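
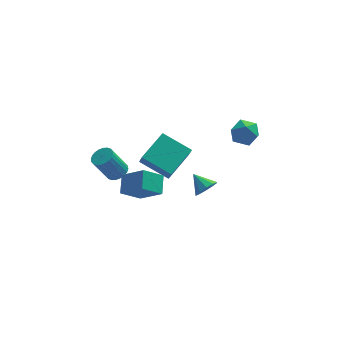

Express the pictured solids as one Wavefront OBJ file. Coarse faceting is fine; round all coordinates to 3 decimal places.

v -3.457 -2.494 1.633
v -3.293 -1.432 2.273
v -2.334 -2.12 0.727
v -2.171 -1.059 1.367
v -2.309 -3.321 2.713
v -2.146 -2.26 3.353
v -1.187 -2.948 1.807
v -1.023 -1.886 2.447
v 2.974 0.633 3.984
v 3.587 1.304 4.284
v 3.973 0.216 2.876
v 4.586 0.887 3.176
v 4.411 0.12 3.721
v 3.794 0.378 4.406
v 3.766 1.142 2.754
v 3.149 1.4 3.439
v 4.077 1.618 3.524
v 4.475 0.986 4.122
v 3.085 0.534 3.038
v 3.483 -0.098 3.636
v 1.626 0.621 -1.268
v 2.053 1.21 -1.575
v 0.954 1.459 -0.592
v 1.668 1.136 -1.866
v 1.267 0.864 -1.928
v 1.003 0.5 -1.738
v 0.977 0.182 -1.369
v 1.199 0.031 -0.961
v 1.584 0.106 -0.67
v 1.986 0.377 -0.608
v 2.249 0.741 -0.798
v 2.275 1.059 -1.167
v -3.392 1.86 -0.364
v -2.771 1.981 -0.02
v -3.627 1.801 1.588
v -4.248 1.68 1.244
v -2.872 2.242 -0.044
v -3.728 2.062 1.563
v -3.053 2.445 -0.118
v -3.908 2.265 1.49
v -3.284 2.559 -0.228
v -4.14 2.379 1.38
v -3.533 2.566 -0.359
v -4.388 2.386 1.248
v -3.76 2.466 -0.491
v -4.615 2.286 1.116
v -3.931 2.274 -0.604
v -4.786 2.093 1.004
v -4.02 2.018 -0.68
v -4.875 1.838 0.928
v -4.013 1.739 -0.708
v -4.869 1.559 0.9
v -3.912 1.478 -0.683
v -4.768 1.298 0.924
v -3.732 1.275 -0.61
v -4.587 1.095 0.998
v -3.5 1.161 -0.5
v -4.356 0.981 1.108
v -3.252 1.154 -0.368
v -4.107 0.974 1.239
v -3.025 1.254 -0.236
v -3.88 1.074 1.371
v -2.854 1.447 -0.124
v -3.709 1.266 1.484
v -2.765 1.702 -0.048
v -3.62 1.522 1.56
v -2.092 2.276 0.053
v -1.98 1.746 0.905
v -0.767 3.808 0.832
v -0.656 3.278 1.684
v -0.484 1.302 -0.764
v -0.373 0.772 0.088
v 0.84 2.834 0.015
v 0.952 2.304 0.867
f 2 4 1
f 5 2 1
f 1 4 3
f 3 5 1
f 2 8 4
f 6 2 5
f 6 8 2
f 4 8 3
f 7 5 3
f 3 8 7
f 7 6 5
f 8 6 7
f 9 20 14
f 9 14 10
f 9 10 16
f 9 16 19
f 9 19 20
f 10 14 18
f 14 20 13
f 20 19 11
f 19 16 15
f 16 10 17
f 12 18 13
f 12 13 11
f 12 11 15
f 12 15 17
f 12 17 18
f 13 18 14
f 11 13 20
f 15 11 19
f 17 15 16
f 18 17 10
f 22 21 24
f 22 24 23
f 24 21 25
f 24 25 23
f 25 21 26
f 25 26 23
f 26 21 27
f 26 27 23
f 27 21 28
f 27 28 23
f 28 21 29
f 28 29 23
f 29 21 30
f 29 30 23
f 30 21 31
f 30 31 23
f 31 21 32
f 31 32 23
f 32 21 22
f 32 22 23
f 34 33 37
f 34 37 35
f 35 37 38
f 35 38 36
f 37 33 39
f 37 39 38
f 38 39 40
f 38 40 36
f 39 33 41
f 39 41 40
f 40 41 42
f 40 42 36
f 41 33 43
f 41 43 42
f 42 43 44
f 42 44 36
f 43 33 45
f 43 45 44
f 44 45 46
f 44 46 36
f 45 33 47
f 45 47 46
f 46 47 48
f 46 48 36
f 47 33 49
f 47 49 48
f 48 49 50
f 48 50 36
f 49 33 51
f 49 51 50
f 50 51 52
f 50 52 36
f 51 33 53
f 51 53 52
f 52 53 54
f 52 54 36
f 53 33 55
f 53 55 54
f 54 55 56
f 54 56 36
f 55 33 57
f 55 57 56
f 56 57 58
f 56 58 36
f 57 33 59
f 57 59 58
f 58 59 60
f 58 60 36
f 59 33 61
f 59 61 60
f 60 61 62
f 60 62 36
f 61 33 63
f 61 63 62
f 62 63 64
f 62 64 36
f 63 33 65
f 63 65 64
f 64 65 66
f 64 66 36
f 65 33 34
f 65 34 66
f 66 34 35
f 66 35 36
f 68 70 67
f 71 68 67
f 67 70 69
f 69 71 67
f 68 74 70
f 72 68 71
f 72 74 68
f 70 74 69
f 73 71 69
f 69 74 73
f 73 72 71
f 74 72 73



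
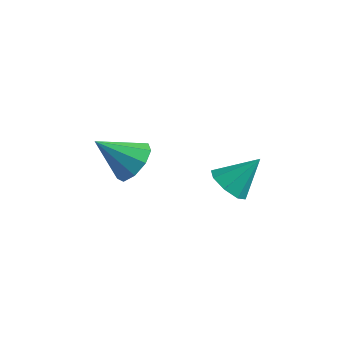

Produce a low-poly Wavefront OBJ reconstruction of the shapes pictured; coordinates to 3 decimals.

v 0.752 1.083 -3.9
v 1.367 0.622 -3.941
v 1.428 1.897 -2.88
v 1.397 1.073 -4.32
v 1.049 1.529 -4.453
v 0.527 1.725 -4.262
v 0.136 1.544 -3.86
v 0.106 1.094 -3.481
v 0.454 0.637 -3.348
v 0.976 0.442 -3.538
v -2.909 1.21 -4.526
v -2.404 0.492 -4.458
v -3.991 0.55 -3.454
v -2.242 0.898 -4.045
v -2.391 1.45 -3.856
v -2.783 1.889 -3.981
v -3.234 2.011 -4.361
v -3.533 1.758 -4.818
v -3.54 1.248 -5.139
v -3.251 0.721 -5.173
v -2.803 0.422 -4.904
f 2 1 4
f 2 4 3
f 4 1 5
f 4 5 3
f 5 1 6
f 5 6 3
f 6 1 7
f 6 7 3
f 7 1 8
f 7 8 3
f 8 1 9
f 8 9 3
f 9 1 10
f 9 10 3
f 10 1 2
f 10 2 3
f 12 11 14
f 12 14 13
f 14 11 15
f 14 15 13
f 15 11 16
f 15 16 13
f 16 11 17
f 16 17 13
f 17 11 18
f 17 18 13
f 18 11 19
f 18 19 13
f 19 11 20
f 19 20 13
f 20 11 21
f 20 21 13
f 21 11 12
f 21 12 13



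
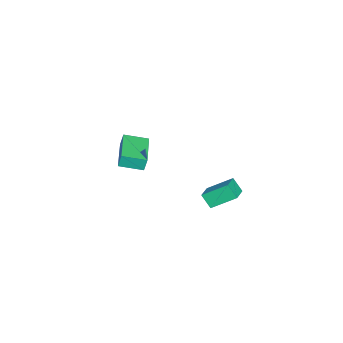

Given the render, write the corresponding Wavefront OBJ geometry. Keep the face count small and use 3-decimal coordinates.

v -4.664 -4.329 -1.981
v -4.748 -4.153 -1.133
v -5.067 -3.004 -2.295
v -5.151 -2.829 -1.447
v -2.689 -3.711 -1.913
v -2.773 -3.536 -1.065
v -3.092 -2.387 -2.227
v -3.176 -2.211 -1.379
v 1.185 2.529 1.767
v 0.847 3.779 2.689
v 1.406 3.084 1.094
v 1.068 4.335 2.016
v 2.112 2.545 2.084
v 1.774 3.796 3.006
v 2.333 3.101 1.411
v 1.995 4.351 2.333
f 2 4 1
f 5 2 1
f 1 4 3
f 3 5 1
f 2 8 4
f 6 2 5
f 6 8 2
f 4 8 3
f 7 5 3
f 3 8 7
f 7 6 5
f 8 6 7
f 10 12 9
f 13 10 9
f 9 12 11
f 11 13 9
f 10 16 12
f 14 10 13
f 14 16 10
f 12 16 11
f 15 13 11
f 11 16 15
f 15 14 13
f 16 14 15



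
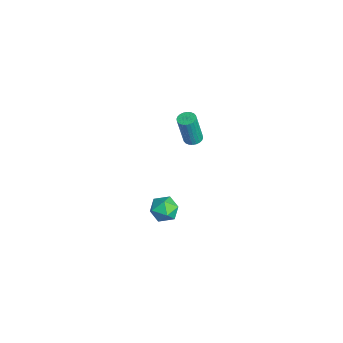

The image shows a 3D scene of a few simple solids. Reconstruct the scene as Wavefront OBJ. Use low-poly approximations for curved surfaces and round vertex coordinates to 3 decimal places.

v -0.956 0.384 2.694
v -0.443 0.229 2.626
v -0.311 -0.179 4.559
v -0.824 -0.024 4.626
v -0.419 0.435 2.667
v -0.287 0.026 4.6
v -0.477 0.632 2.713
v -0.344 0.224 4.646
v -0.608 0.792 2.756
v -0.475 0.383 4.689
v -0.791 0.889 2.789
v -0.659 0.481 4.722
v -1 0.91 2.808
v -0.868 0.502 4.741
v -1.202 0.851 2.809
v -1.07 0.443 4.742
v -1.367 0.72 2.793
v -1.234 0.312 4.726
v -1.469 0.539 2.761
v -1.337 0.131 4.694
v -1.493 0.334 2.72
v -1.361 -0.075 4.653
v -1.436 0.136 2.674
v -1.303 -0.272 4.607
v -1.305 -0.023 2.631
v -1.172 -0.432 4.564
v -1.121 -0.121 2.598
v -0.989 -0.529 4.531
v -0.912 -0.142 2.579
v -0.78 -0.55 4.512
v -0.71 -0.083 2.578
v -0.578 -0.491 4.511
v -0.546 0.048 2.594
v -0.413 -0.36 4.527
v -1.996 -1.194 -3.801
v -1.703 -0.752 -3.043
v -0.597 -1.648 -4.077
v -0.304 -1.206 -3.319
v -0.838 -1.957 -3.239
v -1.702 -1.677 -3.068
v -0.598 -0.723 -4.052
v -1.462 -0.443 -3.881
v -0.838 -0.461 -3.198
v -0.987 -1.224 -2.696
v -1.313 -1.176 -4.424
v -1.462 -1.939 -3.922
f 2 1 5
f 2 5 3
f 3 5 6
f 3 6 4
f 5 1 7
f 5 7 6
f 6 7 8
f 6 8 4
f 7 1 9
f 7 9 8
f 8 9 10
f 8 10 4
f 9 1 11
f 9 11 10
f 10 11 12
f 10 12 4
f 11 1 13
f 11 13 12
f 12 13 14
f 12 14 4
f 13 1 15
f 13 15 14
f 14 15 16
f 14 16 4
f 15 1 17
f 15 17 16
f 16 17 18
f 16 18 4
f 17 1 19
f 17 19 18
f 18 19 20
f 18 20 4
f 19 1 21
f 19 21 20
f 20 21 22
f 20 22 4
f 21 1 23
f 21 23 22
f 22 23 24
f 22 24 4
f 23 1 25
f 23 25 24
f 24 25 26
f 24 26 4
f 25 1 27
f 25 27 26
f 26 27 28
f 26 28 4
f 27 1 29
f 27 29 28
f 28 29 30
f 28 30 4
f 29 1 31
f 29 31 30
f 30 31 32
f 30 32 4
f 31 1 33
f 31 33 32
f 32 33 34
f 32 34 4
f 33 1 2
f 33 2 34
f 34 2 3
f 34 3 4
f 35 46 40
f 35 40 36
f 35 36 42
f 35 42 45
f 35 45 46
f 36 40 44
f 40 46 39
f 46 45 37
f 45 42 41
f 42 36 43
f 38 44 39
f 38 39 37
f 38 37 41
f 38 41 43
f 38 43 44
f 39 44 40
f 37 39 46
f 41 37 45
f 43 41 42
f 44 43 36



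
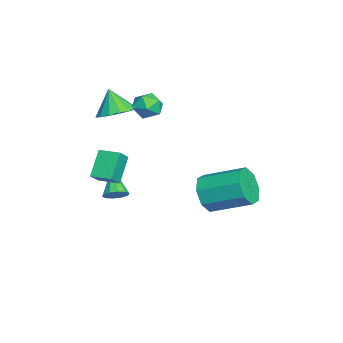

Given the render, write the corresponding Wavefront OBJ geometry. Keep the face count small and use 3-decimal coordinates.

v -1.475 -0.81 3.388
v -0.952 -1.336 3.091
v -2.428 -1.384 2.729
v -1.905 -1.91 2.432
v -2.095 -1.93 3.207
v -1.506 -1.576 3.615
v -1.874 -1.144 2.205
v -1.285 -0.79 2.613
v -1.199 -1.543 2.36
v -1.336 -2.029 2.979
v -2.044 -0.691 2.841
v -2.181 -1.177 3.46
v 2.174 -2.898 2.004
v 2.777 -3.186 2.607
v 2.558 -1.965 2.066
v 3.161 -2.254 2.669
v 3.099 -3.206 0.931
v 3.702 -3.495 1.534
v 3.483 -2.274 0.993
v 4.086 -2.562 1.596
v -0.297 1.323 -1.881
v 0.424 1.47 -2.63
v 0.898 3.343 -1.808
v 0.177 3.197 -1.059
v -0.3 1.746 -2.842
v 0.174 3.619 -2.02
v -1.022 1.775 -2.492
v -0.548 3.648 -1.669
v -1.32 1.539 -1.783
v -0.846 3.412 -0.961
v -1.018 1.177 -1.132
v -0.544 3.05 -0.31
v -0.294 0.901 -0.92
v 0.18 2.774 -0.098
v 0.428 0.872 -1.271
v 0.902 2.745 -0.448
v 0.726 1.108 -1.979
v 1.2 2.981 -1.157
v -1.739 -2.741 2.42
v -0.838 -2.995 2.707
v -2.241 -3.119 3.66
v -0.884 -2.507 2.837
v -1.159 -2.082 2.855
v -1.59 -1.833 2.757
v -2.061 -1.827 2.568
v -2.446 -2.067 2.34
v -2.641 -2.486 2.133
v -2.595 -2.975 2.003
v -2.319 -3.4 1.985
v -1.888 -3.649 2.083
v -1.418 -3.655 2.271
v -1.033 -3.415 2.5
v 0.275 -2.682 -1.725
v 0.673 -2.937 -1.339
v -0.895 -2.918 -0.675
v 0.662 -2.567 -1.268
v 0.504 -2.241 -1.371
v 0.258 -2.083 -1.609
v 0.019 -2.154 -1.892
v -0.122 -2.427 -2.111
v -0.112 -2.797 -2.182
v 0.047 -3.123 -2.079
v 0.292 -3.281 -1.84
v 0.531 -3.21 -1.558
f 1 12 6
f 1 6 2
f 1 2 8
f 1 8 11
f 1 11 12
f 2 6 10
f 6 12 5
f 12 11 3
f 11 8 7
f 8 2 9
f 4 10 5
f 4 5 3
f 4 3 7
f 4 7 9
f 4 9 10
f 5 10 6
f 3 5 12
f 7 3 11
f 9 7 8
f 10 9 2
f 14 16 13
f 17 14 13
f 13 16 15
f 15 17 13
f 14 20 16
f 18 14 17
f 18 20 14
f 16 20 15
f 19 17 15
f 15 20 19
f 19 18 17
f 20 18 19
f 22 21 25
f 22 25 23
f 23 25 26
f 23 26 24
f 25 21 27
f 25 27 26
f 26 27 28
f 26 28 24
f 27 21 29
f 27 29 28
f 28 29 30
f 28 30 24
f 29 21 31
f 29 31 30
f 30 31 32
f 30 32 24
f 31 21 33
f 31 33 32
f 32 33 34
f 32 34 24
f 33 21 35
f 33 35 34
f 34 35 36
f 34 36 24
f 35 21 37
f 35 37 36
f 36 37 38
f 36 38 24
f 37 21 22
f 37 22 38
f 38 22 23
f 38 23 24
f 40 39 42
f 40 42 41
f 42 39 43
f 42 43 41
f 43 39 44
f 43 44 41
f 44 39 45
f 44 45 41
f 45 39 46
f 45 46 41
f 46 39 47
f 46 47 41
f 47 39 48
f 47 48 41
f 48 39 49
f 48 49 41
f 49 39 50
f 49 50 41
f 50 39 51
f 50 51 41
f 51 39 52
f 51 52 41
f 52 39 40
f 52 40 41
f 54 53 56
f 54 56 55
f 56 53 57
f 56 57 55
f 57 53 58
f 57 58 55
f 58 53 59
f 58 59 55
f 59 53 60
f 59 60 55
f 60 53 61
f 60 61 55
f 61 53 62
f 61 62 55
f 62 53 63
f 62 63 55
f 63 53 64
f 63 64 55
f 64 53 54
f 64 54 55



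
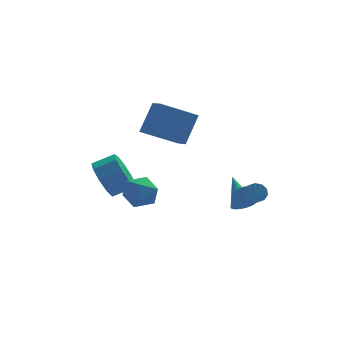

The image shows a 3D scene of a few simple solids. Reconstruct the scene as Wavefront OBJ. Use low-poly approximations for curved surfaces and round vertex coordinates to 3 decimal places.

v -0.073 0.267 0.571
v -1.884 0.297 1.488
v -0.271 1.273 0.146
v -2.082 1.303 1.062
v 0.682 1.037 2.038
v -1.129 1.067 2.954
v 0.484 2.043 1.612
v -1.327 2.073 2.529
v 2.518 -1.295 -2.298
v 3.041 -1.361 -2.456
v 3.164 -2.911 -1.4
v 2.642 -2.845 -1.242
v 3.04 -1.17 -2.175
v 3.163 -2.72 -1.119
v 2.839 -1.026 -1.941
v 2.963 -2.577 -0.885
v 2.516 -0.985 -1.843
v 2.64 -2.536 -0.787
v 2.194 -1.063 -1.919
v 2.318 -2.613 -0.863
v 1.996 -1.229 -2.14
v 2.119 -2.779 -1.084
v 1.997 -1.42 -2.421
v 2.12 -2.97 -1.365
v 2.197 -1.563 -2.655
v 2.321 -3.114 -1.599
v 2.52 -1.604 -2.753
v 2.644 -3.155 -1.697
v 2.842 -1.527 -2.677
v 2.966 -3.077 -1.621
v -3.25 -2.3 -0.195
v -2.569 -1.878 -0.699
v -2.811 -3.662 -0.741
v -2.13 -3.24 -1.245
v -2.07 -3.271 -0.301
v -2.341 -2.429 0.036
v -3.039 -3.111 -1.476
v -3.31 -2.269 -1.139
v -2.438 -2.38 -1.491
v -1.84 -2.478 -0.765
v -3.54 -3.062 -0.675
v -2.942 -3.16 0.051
v 2.487 -0.883 -3.128
v 2.785 -0.505 -3.535
v 2.233 0.543 -1.992
v 2.553 -0.485 -3.612
v 2.31 -0.525 -3.616
v 2.095 -0.62 -3.545
v 1.939 -0.754 -3.411
v 1.866 -0.909 -3.234
v 1.888 -1.059 -3.04
v 2.001 -1.182 -2.86
v 2.189 -1.26 -2.721
v 2.421 -1.28 -2.644
v 2.663 -1.24 -2.64
v 2.879 -1.145 -2.711
v 3.035 -1.011 -2.845
v 3.107 -0.856 -3.022
v 3.085 -0.706 -3.216
v 2.972 -0.583 -3.396
v -4.113 -0.587 -0.984
v -3.715 0.077 -1.753
v -2.65 0.05 -1.224
v -3.047 -0.613 -0.456
v -3.987 0.477 -1.185
v -2.921 0.451 -0.656
v -4.317 0.38 -0.524
v -3.252 0.353 0.005
v -4.552 -0.17 -0.078
v -3.486 -0.196 0.451
v -4.581 -0.915 -0.056
v -3.516 -0.941 0.472
v -4.391 -1.506 -0.469
v -3.326 -1.532 0.06
v -4.071 -1.667 -1.122
v -3.005 -1.694 -0.594
v -3.77 -1.323 -1.712
v -2.705 -1.349 -1.183
v -3.63 -0.634 -1.96
v -2.564 -0.661 -1.432
f 2 4 1
f 5 2 1
f 1 4 3
f 3 5 1
f 2 8 4
f 6 2 5
f 6 8 2
f 4 8 3
f 7 5 3
f 3 8 7
f 7 6 5
f 8 6 7
f 10 9 13
f 10 13 11
f 11 13 14
f 11 14 12
f 13 9 15
f 13 15 14
f 14 15 16
f 14 16 12
f 15 9 17
f 15 17 16
f 16 17 18
f 16 18 12
f 17 9 19
f 17 19 18
f 18 19 20
f 18 20 12
f 19 9 21
f 19 21 20
f 20 21 22
f 20 22 12
f 21 9 23
f 21 23 22
f 22 23 24
f 22 24 12
f 23 9 25
f 23 25 24
f 24 25 26
f 24 26 12
f 25 9 27
f 25 27 26
f 26 27 28
f 26 28 12
f 27 9 29
f 27 29 28
f 28 29 30
f 28 30 12
f 29 9 10
f 29 10 30
f 30 10 11
f 30 11 12
f 31 42 36
f 31 36 32
f 31 32 38
f 31 38 41
f 31 41 42
f 32 36 40
f 36 42 35
f 42 41 33
f 41 38 37
f 38 32 39
f 34 40 35
f 34 35 33
f 34 33 37
f 34 37 39
f 34 39 40
f 35 40 36
f 33 35 42
f 37 33 41
f 39 37 38
f 40 39 32
f 44 43 46
f 44 46 45
f 46 43 47
f 46 47 45
f 47 43 48
f 47 48 45
f 48 43 49
f 48 49 45
f 49 43 50
f 49 50 45
f 50 43 51
f 50 51 45
f 51 43 52
f 51 52 45
f 52 43 53
f 52 53 45
f 53 43 54
f 53 54 45
f 54 43 55
f 54 55 45
f 55 43 56
f 55 56 45
f 56 43 57
f 56 57 45
f 57 43 58
f 57 58 45
f 58 43 59
f 58 59 45
f 59 43 60
f 59 60 45
f 60 43 44
f 60 44 45
f 62 61 65
f 62 65 63
f 63 65 66
f 63 66 64
f 65 61 67
f 65 67 66
f 66 67 68
f 66 68 64
f 67 61 69
f 67 69 68
f 68 69 70
f 68 70 64
f 69 61 71
f 69 71 70
f 70 71 72
f 70 72 64
f 71 61 73
f 71 73 72
f 72 73 74
f 72 74 64
f 73 61 75
f 73 75 74
f 74 75 76
f 74 76 64
f 75 61 77
f 75 77 76
f 76 77 78
f 76 78 64
f 77 61 79
f 77 79 78
f 78 79 80
f 78 80 64
f 79 61 62
f 79 62 80
f 80 62 63
f 80 63 64



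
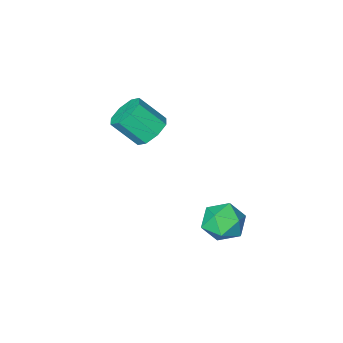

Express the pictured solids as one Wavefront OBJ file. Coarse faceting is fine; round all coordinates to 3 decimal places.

v 1.751 2.02 -2.388
v 2.591 1.402 -2.136
v 1.469 1.058 -3.804
v 2.309 0.44 -3.552
v 1.422 0.411 -2.95
v 1.596 1.006 -2.074
v 2.464 1.454 -3.866
v 2.638 2.049 -2.99
v 3.031 1.053 -3.049
v 2.388 0.408 -2.483
v 1.672 2.052 -3.457
v 1.029 1.407 -2.891
v 2.804 -3.532 -0.08
v 3.231 -4.029 -0.739
v 4.124 -4.826 0.44
v 3.696 -4.328 1.1
v 3.574 -3.424 -0.59
v 4.466 -4.22 0.59
v 3.466 -2.881 -0.141
v 4.358 -3.678 1.038
v 2.97 -2.72 0.343
v 3.862 -3.517 1.522
v 2.376 -3.034 0.58
v 3.269 -3.831 1.759
v 2.034 -3.64 0.43
v 2.926 -4.436 1.61
v 2.142 -4.182 -0.018
v 3.034 -4.979 1.161
v 2.638 -4.343 -0.502
v 3.53 -5.14 0.677
f 1 12 6
f 1 6 2
f 1 2 8
f 1 8 11
f 1 11 12
f 2 6 10
f 6 12 5
f 12 11 3
f 11 8 7
f 8 2 9
f 4 10 5
f 4 5 3
f 4 3 7
f 4 7 9
f 4 9 10
f 5 10 6
f 3 5 12
f 7 3 11
f 9 7 8
f 10 9 2
f 14 13 17
f 14 17 15
f 15 17 18
f 15 18 16
f 17 13 19
f 17 19 18
f 18 19 20
f 18 20 16
f 19 13 21
f 19 21 20
f 20 21 22
f 20 22 16
f 21 13 23
f 21 23 22
f 22 23 24
f 22 24 16
f 23 13 25
f 23 25 24
f 24 25 26
f 24 26 16
f 25 13 27
f 25 27 26
f 26 27 28
f 26 28 16
f 27 13 29
f 27 29 28
f 28 29 30
f 28 30 16
f 29 13 14
f 29 14 30
f 30 14 15
f 30 15 16



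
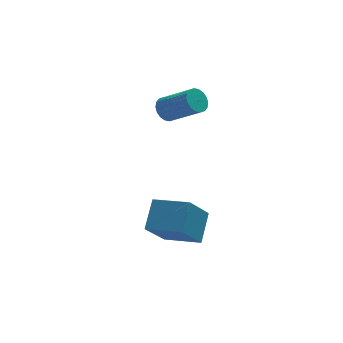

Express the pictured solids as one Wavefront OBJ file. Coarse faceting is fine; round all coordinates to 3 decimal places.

v -1.154 -2.377 -4.736
v -2.195 -3.17 -3.224
v -0.545 -1.281 -3.742
v -1.586 -2.075 -2.23
v 0.206 -3.465 -4.37
v -0.835 -4.259 -2.858
v 0.815 -2.37 -3.376
v -0.226 -3.163 -1.864
v 0.13 2.461 0.24
v 0.67 2.649 -0.128
v 1.81 1.567 0.992
v 1.27 1.379 1.36
v 0.659 2.861 0.088
v 1.799 1.779 1.208
v 0.543 2.993 0.334
v 1.683 1.911 1.454
v 0.345 3.02 0.561
v 1.485 1.938 1.681
v 0.105 2.937 0.725
v 1.245 1.855 1.845
v -0.131 2.759 0.793
v 1.009 1.677 1.913
v -0.314 2.522 0.751
v 0.826 1.44 1.871
v -0.41 2.273 0.608
v 0.73 1.191 1.728
v -0.399 2.061 0.392
v 0.741 0.979 1.512
v -0.283 1.929 0.146
v 0.857 0.847 1.266
v -0.085 1.902 -0.081
v 1.055 0.82 1.039
v 0.155 1.985 -0.245
v 1.295 0.903 0.875
v 0.391 2.163 -0.313
v 1.531 1.081 0.807
v 0.574 2.4 -0.271
v 1.714 1.318 0.849
f 2 4 1
f 5 2 1
f 1 4 3
f 3 5 1
f 2 8 4
f 6 2 5
f 6 8 2
f 4 8 3
f 7 5 3
f 3 8 7
f 7 6 5
f 8 6 7
f 10 9 13
f 10 13 11
f 11 13 14
f 11 14 12
f 13 9 15
f 13 15 14
f 14 15 16
f 14 16 12
f 15 9 17
f 15 17 16
f 16 17 18
f 16 18 12
f 17 9 19
f 17 19 18
f 18 19 20
f 18 20 12
f 19 9 21
f 19 21 20
f 20 21 22
f 20 22 12
f 21 9 23
f 21 23 22
f 22 23 24
f 22 24 12
f 23 9 25
f 23 25 24
f 24 25 26
f 24 26 12
f 25 9 27
f 25 27 26
f 26 27 28
f 26 28 12
f 27 9 29
f 27 29 28
f 28 29 30
f 28 30 12
f 29 9 31
f 29 31 30
f 30 31 32
f 30 32 12
f 31 9 33
f 31 33 32
f 32 33 34
f 32 34 12
f 33 9 35
f 33 35 34
f 34 35 36
f 34 36 12
f 35 9 37
f 35 37 36
f 36 37 38
f 36 38 12
f 37 9 10
f 37 10 38
f 38 10 11
f 38 11 12



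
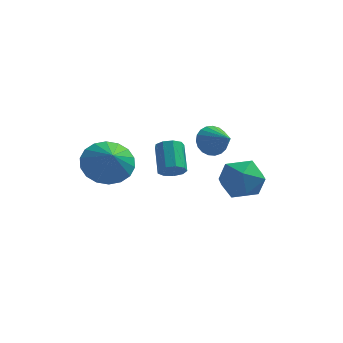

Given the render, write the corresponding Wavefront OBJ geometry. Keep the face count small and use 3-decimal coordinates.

v 0.562 -0.991 0.1
v 1.09 -0.805 0.093
v 0.747 0.197 0.913
v 0.218 0.011 0.92
v 0.89 -0.642 -0.19
v 0.547 0.361 0.63
v 0.536 -0.642 -0.337
v 0.193 0.36 0.483
v 0.194 -0.806 -0.28
v -0.149 0.197 0.54
v 0.025 -1.056 -0.045
v -0.318 -0.054 0.775
v 0.106 -1.276 0.258
v -0.237 -0.274 1.078
v 0.401 -1.363 0.487
v 0.057 -0.36 1.307
v 0.77 -1.276 0.535
v 0.427 -0.273 1.355
v 1.043 -1.055 0.379
v 0.7 -0.053 1.2
v 2.023 -0.788 1.789
v 2.382 -0.854 1.191
v 2.857 -1.532 2.371
v 2.507 -0.62 1.311
v 2.548 -0.415 1.514
v 2.498 -0.275 1.764
v 2.367 -0.223 2.018
v 2.176 -0.269 2.233
v 1.958 -0.405 2.371
v 1.752 -0.607 2.408
v 1.593 -0.84 2.338
v 1.508 -1.064 2.174
v 1.512 -1.241 1.942
v 1.604 -1.339 1.684
v 1.769 -1.342 1.444
v 1.978 -1.249 1.264
v 2.195 -1.077 1.175
v 3.171 1.212 -0.164
v 3.782 0.682 -0.82
v 1.898 1.098 -1.26
v 2.509 0.568 -1.916
v 2.203 0.132 -1.021
v 2.99 0.202 -0.344
v 2.69 1.578 -1.736
v 3.477 1.648 -1.059
v 3.485 0.908 -1.791
v 3.184 0.015 -1.349
v 2.496 1.765 -0.731
v 2.195 0.872 -0.289
v -1.488 -2.574 1.133
v -0.613 -2.676 0.601
v -1.072 -3.346 1.967
v -0.522 -2.325 0.88
v -0.622 -2.023 1.21
v -0.894 -1.83 1.525
v -1.284 -1.784 1.761
v -1.714 -1.895 1.874
v -2.1 -2.141 1.839
v -2.364 -2.472 1.665
v -2.455 -2.824 1.386
v -2.355 -3.126 1.056
v -2.083 -3.319 0.741
v -1.693 -3.365 0.505
v -1.263 -3.253 0.392
v -0.877 -3.008 0.427
f 2 1 5
f 2 5 3
f 3 5 6
f 3 6 4
f 5 1 7
f 5 7 6
f 6 7 8
f 6 8 4
f 7 1 9
f 7 9 8
f 8 9 10
f 8 10 4
f 9 1 11
f 9 11 10
f 10 11 12
f 10 12 4
f 11 1 13
f 11 13 12
f 12 13 14
f 12 14 4
f 13 1 15
f 13 15 14
f 14 15 16
f 14 16 4
f 15 1 17
f 15 17 16
f 16 17 18
f 16 18 4
f 17 1 19
f 17 19 18
f 18 19 20
f 18 20 4
f 19 1 2
f 19 2 20
f 20 2 3
f 20 3 4
f 22 21 24
f 22 24 23
f 24 21 25
f 24 25 23
f 25 21 26
f 25 26 23
f 26 21 27
f 26 27 23
f 27 21 28
f 27 28 23
f 28 21 29
f 28 29 23
f 29 21 30
f 29 30 23
f 30 21 31
f 30 31 23
f 31 21 32
f 31 32 23
f 32 21 33
f 32 33 23
f 33 21 34
f 33 34 23
f 34 21 35
f 34 35 23
f 35 21 36
f 35 36 23
f 36 21 37
f 36 37 23
f 37 21 22
f 37 22 23
f 38 49 43
f 38 43 39
f 38 39 45
f 38 45 48
f 38 48 49
f 39 43 47
f 43 49 42
f 49 48 40
f 48 45 44
f 45 39 46
f 41 47 42
f 41 42 40
f 41 40 44
f 41 44 46
f 41 46 47
f 42 47 43
f 40 42 49
f 44 40 48
f 46 44 45
f 47 46 39
f 51 50 53
f 51 53 52
f 53 50 54
f 53 54 52
f 54 50 55
f 54 55 52
f 55 50 56
f 55 56 52
f 56 50 57
f 56 57 52
f 57 50 58
f 57 58 52
f 58 50 59
f 58 59 52
f 59 50 60
f 59 60 52
f 60 50 61
f 60 61 52
f 61 50 62
f 61 62 52
f 62 50 63
f 62 63 52
f 63 50 64
f 63 64 52
f 64 50 65
f 64 65 52
f 65 50 51
f 65 51 52



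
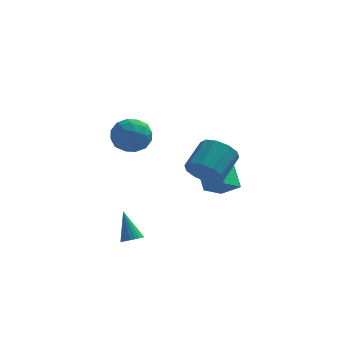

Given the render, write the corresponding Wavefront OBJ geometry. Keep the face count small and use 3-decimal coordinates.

v 2.983 1.129 -3.214
v 3.995 0.837 -2.541
v 2.447 2.54 -1.798
v 3.459 2.249 -1.124
v 3.821 2.231 -3.996
v 4.833 1.94 -3.322
v 3.285 3.643 -2.579
v 4.297 3.351 -1.906
v -1.23 -0.853 1.459
v -0.194 -0.722 1.067
v -0.666 -2.218 2.493
v 0.37 -2.087 2.101
v -0.077 -1.313 2.767
v -0.425 -0.469 2.128
v -0.435 -2.471 1.432
v -0.783 -1.627 0.793
v 0.297 -1.722 1.051
v 0.518 -1.006 1.876
v -1.378 -1.934 1.684
v -1.157 -1.218 2.509
v -0.762 -0.667 1.172
v -0.098 -2.273 2.388
v -0.361 -1.818 2.779
v 0.248 -1.74 2.549
v -0.897 -0.519 1.796
v -0.289 -0.442 1.566
v -0.219 -0.789 2.565
v -0.571 -2.498 1.994
v 0.037 -2.421 1.764
v -1.108 -1.2 1.011
v -0.499 -1.122 0.781
v -0.641 -2.151 0.995
v 0.136 -1.178 0.932
v 0.467 -1.981 1.54
v -0.006 -2.207 1.147
v -0.211 -1.71 0.771
v 0.266 -0.757 1.417
v 0.597 -1.56 2.025
v 0.335 -1.105 2.416
v 0.13 -0.609 2.041
v 0.555 -1.345 1.408
v -1.457 -1.38 1.535
v -1.126 -2.183 2.143
v -0.99 -2.331 1.519
v -1.195 -1.835 1.144
v -1.327 -0.959 2.02
v -0.996 -1.762 2.628
v -0.649 -1.23 2.789
v -0.854 -0.733 2.413
v -1.415 -1.595 2.152
v 3.15 -2.002 -0.441
v 3.825 -1.782 -1.228
v 4.525 -0.418 -0.247
v 3.85 -0.638 0.541
v 3.28 -1.432 -1.325
v 3.98 -0.068 -0.344
v 2.685 -1.3 -1.084
v 3.385 0.064 -0.103
v 2.268 -1.436 -0.598
v 2.968 -0.072 0.383
v 2.188 -1.788 -0.051
v 2.888 -0.424 0.93
v 2.475 -2.222 0.347
v 3.175 -0.858 1.328
v 3.02 -2.572 0.444
v 3.72 -1.208 1.425
v 3.615 -2.704 0.203
v 4.315 -1.34 1.184
v 4.032 -2.568 -0.283
v 4.732 -1.204 0.698
v 4.112 -2.216 -0.83
v 4.812 -0.852 0.151
v -0.165 -4.143 -4.052
v 0.213 -3.703 -4.159
v -0.675 -3.337 -2.548
v 0.01 -3.623 -4.271
v -0.224 -3.634 -4.344
v -0.447 -3.732 -4.367
v -0.622 -3.902 -4.336
v -0.718 -4.113 -4.255
v -0.718 -4.329 -4.139
v -0.622 -4.513 -4.008
v -0.447 -4.633 -3.885
v -0.224 -4.668 -3.79
v 0.01 -4.613 -3.74
v 0.214 -4.476 -3.745
v 0.352 -4.281 -3.802
v 0.4 -4.063 -3.902
v 0.352 -3.858 -4.029
f 2 4 1
f 5 2 1
f 1 4 3
f 3 5 1
f 2 8 4
f 6 2 5
f 6 8 2
f 4 8 3
f 7 5 3
f 3 8 7
f 7 6 5
f 8 6 7
f 9 46 25
f 46 20 49
f 25 49 14
f 46 49 25
f 9 25 21
f 25 14 26
f 21 26 10
f 25 26 21
f 9 21 30
f 21 10 31
f 30 31 16
f 21 31 30
f 9 30 42
f 30 16 45
f 42 45 19
f 30 45 42
f 9 42 46
f 42 19 50
f 46 50 20
f 42 50 46
f 10 26 37
f 26 14 40
f 37 40 18
f 26 40 37
f 14 49 27
f 49 20 48
f 27 48 13
f 49 48 27
f 20 50 47
f 50 19 43
f 47 43 11
f 50 43 47
f 19 45 44
f 45 16 32
f 44 32 15
f 45 32 44
f 16 31 36
f 31 10 33
f 36 33 17
f 31 33 36
f 12 38 24
f 38 18 39
f 24 39 13
f 38 39 24
f 12 24 22
f 24 13 23
f 22 23 11
f 24 23 22
f 12 22 29
f 22 11 28
f 29 28 15
f 22 28 29
f 12 29 34
f 29 15 35
f 34 35 17
f 29 35 34
f 12 34 38
f 34 17 41
f 38 41 18
f 34 41 38
f 13 39 27
f 39 18 40
f 27 40 14
f 39 40 27
f 11 23 47
f 23 13 48
f 47 48 20
f 23 48 47
f 15 28 44
f 28 11 43
f 44 43 19
f 28 43 44
f 17 35 36
f 35 15 32
f 36 32 16
f 35 32 36
f 18 41 37
f 41 17 33
f 37 33 10
f 41 33 37
f 52 51 55
f 52 55 53
f 53 55 56
f 53 56 54
f 55 51 57
f 55 57 56
f 56 57 58
f 56 58 54
f 57 51 59
f 57 59 58
f 58 59 60
f 58 60 54
f 59 51 61
f 59 61 60
f 60 61 62
f 60 62 54
f 61 51 63
f 61 63 62
f 62 63 64
f 62 64 54
f 63 51 65
f 63 65 64
f 64 65 66
f 64 66 54
f 65 51 67
f 65 67 66
f 66 67 68
f 66 68 54
f 67 51 69
f 67 69 68
f 68 69 70
f 68 70 54
f 69 51 71
f 69 71 70
f 70 71 72
f 70 72 54
f 71 51 52
f 71 52 72
f 72 52 53
f 72 53 54
f 74 73 76
f 74 76 75
f 76 73 77
f 76 77 75
f 77 73 78
f 77 78 75
f 78 73 79
f 78 79 75
f 79 73 80
f 79 80 75
f 80 73 81
f 80 81 75
f 81 73 82
f 81 82 75
f 82 73 83
f 82 83 75
f 83 73 84
f 83 84 75
f 84 73 85
f 84 85 75
f 85 73 86
f 85 86 75
f 86 73 87
f 86 87 75
f 87 73 88
f 87 88 75
f 88 73 89
f 88 89 75
f 89 73 74
f 89 74 75



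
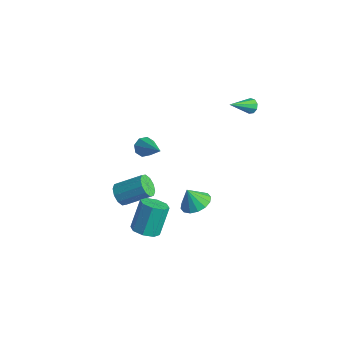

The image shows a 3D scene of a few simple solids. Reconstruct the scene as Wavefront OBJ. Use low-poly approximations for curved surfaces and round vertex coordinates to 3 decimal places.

v 1.329 -1.148 -0.923
v 2.054 -0.759 -0.536
v 0.911 -1.432 0.143
v 1.734 -0.414 -0.57
v 1.306 -0.267 -0.698
v 0.884 -0.356 -0.887
v 0.581 -0.657 -1.086
v 0.478 -1.089 -1.241
v 0.604 -1.538 -1.311
v 0.923 -1.882 -1.277
v 1.352 -2.03 -1.148
v 1.774 -1.941 -0.96
v 2.077 -1.64 -0.761
v 2.18 -1.207 -0.606
v -4.381 -1.822 -4.463
v -4.172 -1.464 -5.112
v -3.069 -0.32 -4.125
v -3.279 -0.678 -3.477
v -4.556 -1.242 -4.94
v -3.453 -0.099 -3.953
v -4.873 -1.242 -4.585
v -3.771 -0.099 -3.598
v -5.003 -1.463 -4.184
v -3.901 -0.32 -3.197
v -4.895 -1.821 -3.89
v -3.793 -0.678 -2.903
v -4.591 -2.18 -3.815
v -3.488 -1.036 -2.828
v -4.207 -2.401 -3.987
v -3.104 -1.258 -3
v -3.889 -2.401 -4.342
v -2.787 -1.258 -3.355
v -3.759 -2.18 -4.743
v -2.657 -1.037 -3.756
v -3.867 -1.822 -5.037
v -2.765 -0.679 -4.05
v -0.145 4.188 3.191
v 0.355 4.176 3.288
v -0.355 2.772 4.089
v 0.19 4.358 3.536
v -0.133 4.46 3.622
v -0.461 4.435 3.506
v -0.641 4.294 3.242
v -0.59 4.104 2.955
v -0.33 3.953 2.777
v 0.016 3.912 2.793
v 0.287 4 2.995
v -1.772 -2.119 2.429
v -1.405 -2.04 1.911
v -0.128 -2.401 3.551
v -1.493 -1.619 2.145
v -1.744 -1.491 2.545
v -2.012 -1.731 2.878
v -2.139 -2.198 2.948
v -2.052 -2.62 2.714
v -1.801 -2.748 2.313
v -1.533 -2.508 1.981
v 0.562 -4.112 -2.024
v 1.024 -4.666 -1.613
v 0.739 -3.721 -0.024
v 0.278 -3.168 -0.436
v 1.368 -4.182 -1.839
v 1.084 -3.238 -0.25
v 1.24 -3.658 -2.173
v 0.956 -2.713 -0.584
v 0.716 -3.399 -2.421
v 0.431 -2.455 -0.832
v 0.101 -3.559 -2.436
v -0.184 -2.614 -0.847
v -0.244 -4.042 -2.21
v -0.528 -3.098 -0.621
v -0.116 -4.567 -1.876
v -0.4 -3.622 -0.287
v 0.409 -4.825 -1.628
v 0.124 -3.881 -0.039
f 2 1 4
f 2 4 3
f 4 1 5
f 4 5 3
f 5 1 6
f 5 6 3
f 6 1 7
f 6 7 3
f 7 1 8
f 7 8 3
f 8 1 9
f 8 9 3
f 9 1 10
f 9 10 3
f 10 1 11
f 10 11 3
f 11 1 12
f 11 12 3
f 12 1 13
f 12 13 3
f 13 1 14
f 13 14 3
f 14 1 2
f 14 2 3
f 16 15 19
f 16 19 17
f 17 19 20
f 17 20 18
f 19 15 21
f 19 21 20
f 20 21 22
f 20 22 18
f 21 15 23
f 21 23 22
f 22 23 24
f 22 24 18
f 23 15 25
f 23 25 24
f 24 25 26
f 24 26 18
f 25 15 27
f 25 27 26
f 26 27 28
f 26 28 18
f 27 15 29
f 27 29 28
f 28 29 30
f 28 30 18
f 29 15 31
f 29 31 30
f 30 31 32
f 30 32 18
f 31 15 33
f 31 33 32
f 32 33 34
f 32 34 18
f 33 15 35
f 33 35 34
f 34 35 36
f 34 36 18
f 35 15 16
f 35 16 36
f 36 16 17
f 36 17 18
f 38 37 40
f 38 40 39
f 40 37 41
f 40 41 39
f 41 37 42
f 41 42 39
f 42 37 43
f 42 43 39
f 43 37 44
f 43 44 39
f 44 37 45
f 44 45 39
f 45 37 46
f 45 46 39
f 46 37 47
f 46 47 39
f 47 37 38
f 47 38 39
f 49 48 51
f 49 51 50
f 51 48 52
f 51 52 50
f 52 48 53
f 52 53 50
f 53 48 54
f 53 54 50
f 54 48 55
f 54 55 50
f 55 48 56
f 55 56 50
f 56 48 57
f 56 57 50
f 57 48 49
f 57 49 50
f 59 58 62
f 59 62 60
f 60 62 63
f 60 63 61
f 62 58 64
f 62 64 63
f 63 64 65
f 63 65 61
f 64 58 66
f 64 66 65
f 65 66 67
f 65 67 61
f 66 58 68
f 66 68 67
f 67 68 69
f 67 69 61
f 68 58 70
f 68 70 69
f 69 70 71
f 69 71 61
f 70 58 72
f 70 72 71
f 71 72 73
f 71 73 61
f 72 58 74
f 72 74 73
f 73 74 75
f 73 75 61
f 74 58 59
f 74 59 75
f 75 59 60
f 75 60 61



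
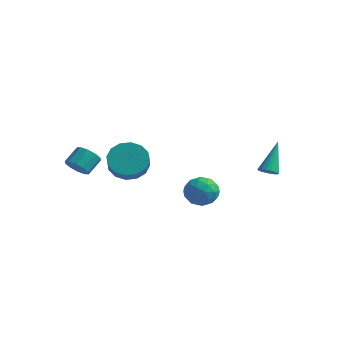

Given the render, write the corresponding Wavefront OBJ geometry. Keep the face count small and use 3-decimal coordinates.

v -3.099 -4.152 2.407
v -2.796 -4.573 2.891
v -2.717 -3.73 3.577
v -3.021 -3.308 3.093
v -2.478 -4.401 2.643
v -2.399 -3.558 3.328
v -2.397 -4.134 2.304
v -2.318 -3.29 2.99
v -2.585 -3.873 2.005
v -2.506 -3.03 2.691
v -2.969 -3.719 1.86
v -2.89 -2.875 2.545
v -3.403 -3.73 1.923
v -3.324 -2.887 2.609
v -3.721 -3.902 2.172
v -3.642 -3.059 2.857
v -3.802 -4.17 2.51
v -3.723 -3.326 3.196
v -3.614 -4.43 2.809
v -3.535 -3.587 3.495
v -3.23 -4.585 2.955
v -3.151 -3.741 3.64
v 3.879 2.089 1.798
v 4.182 2.47 1.565
v 3.661 3.251 3.422
v 3.96 2.528 1.494
v 3.722 2.498 1.483
v 3.515 2.388 1.534
v 3.38 2.218 1.638
v 3.344 2.022 1.773
v 3.414 1.84 1.913
v 3.576 1.707 2.03
v 3.799 1.649 2.101
v 4.037 1.679 2.112
v 4.244 1.79 2.061
v 4.379 1.959 1.957
v 4.415 2.155 1.822
v 4.345 2.337 1.682
v -2.805 -0.498 1.516
v -2.114 -0.713 0.714
v -1.445 -1.578 1.522
v -2.135 -1.362 2.324
v -1.888 -0.282 0.987
v -1.218 -1.147 1.796
v -1.907 0.092 1.403
v -1.237 -0.773 2.211
v -2.166 0.308 1.848
v -1.497 -0.557 2.657
v -2.597 0.308 2.205
v -1.928 -0.557 3.014
v -3.083 0.092 2.377
v -2.414 -0.773 3.185
v -3.495 -0.282 2.318
v -2.826 -1.147 3.126
v -3.722 -0.713 2.044
v -3.052 -1.578 2.853
v -3.703 -1.087 1.629
v -3.033 -1.952 2.437
v -3.443 -1.303 1.183
v -2.774 -2.168 1.992
v -3.012 -1.303 0.826
v -2.343 -2.168 1.635
v -2.526 -1.087 0.655
v -1.857 -1.952 1.463
v 3.326 -1.759 1.243
v 3.885 -1.997 1.94
v 2.295 -2.723 1.74
v 2.854 -2.961 2.437
v 2.472 -2.119 2.418
v 3.109 -1.523 2.111
v 3.071 -3.197 1.569
v 3.708 -2.601 1.262
v 3.728 -2.886 2.142
v 3.357 -2.22 2.667
v 2.823 -2.5 1.013
v 2.452 -1.834 1.538
v 3.696 -1.793 1.548
v 2.484 -2.927 2.132
v 2.259 -2.432 2.121
v 2.588 -2.572 2.531
v 3.24 -1.514 1.648
v 3.569 -1.655 2.058
v 2.738 -1.726 2.339
v 2.611 -3.065 1.622
v 2.94 -3.206 2.032
v 3.592 -2.148 1.149
v 3.921 -2.288 1.559
v 3.442 -2.994 1.341
v 3.932 -2.456 2.076
v 3.326 -3.023 2.369
v 3.453 -3.161 1.858
v 3.828 -2.811 1.678
v 3.715 -2.064 2.385
v 3.108 -2.631 2.677
v 2.884 -2.136 2.666
v 3.258 -1.785 2.485
v 3.622 -2.587 2.503
v 3.072 -2.089 1.003
v 2.465 -2.656 1.295
v 2.922 -2.935 1.195
v 3.296 -2.584 1.014
v 2.854 -1.697 1.311
v 2.248 -2.264 1.604
v 2.352 -1.909 2.002
v 2.727 -1.559 1.822
v 2.558 -2.133 1.177
f 2 1 5
f 2 5 3
f 3 5 6
f 3 6 4
f 5 1 7
f 5 7 6
f 6 7 8
f 6 8 4
f 7 1 9
f 7 9 8
f 8 9 10
f 8 10 4
f 9 1 11
f 9 11 10
f 10 11 12
f 10 12 4
f 11 1 13
f 11 13 12
f 12 13 14
f 12 14 4
f 13 1 15
f 13 15 14
f 14 15 16
f 14 16 4
f 15 1 17
f 15 17 16
f 16 17 18
f 16 18 4
f 17 1 19
f 17 19 18
f 18 19 20
f 18 20 4
f 19 1 21
f 19 21 20
f 20 21 22
f 20 22 4
f 21 1 2
f 21 2 22
f 22 2 3
f 22 3 4
f 24 23 26
f 24 26 25
f 26 23 27
f 26 27 25
f 27 23 28
f 27 28 25
f 28 23 29
f 28 29 25
f 29 23 30
f 29 30 25
f 30 23 31
f 30 31 25
f 31 23 32
f 31 32 25
f 32 23 33
f 32 33 25
f 33 23 34
f 33 34 25
f 34 23 35
f 34 35 25
f 35 23 36
f 35 36 25
f 36 23 37
f 36 37 25
f 37 23 38
f 37 38 25
f 38 23 24
f 38 24 25
f 40 39 43
f 40 43 41
f 41 43 44
f 41 44 42
f 43 39 45
f 43 45 44
f 44 45 46
f 44 46 42
f 45 39 47
f 45 47 46
f 46 47 48
f 46 48 42
f 47 39 49
f 47 49 48
f 48 49 50
f 48 50 42
f 49 39 51
f 49 51 50
f 50 51 52
f 50 52 42
f 51 39 53
f 51 53 52
f 52 53 54
f 52 54 42
f 53 39 55
f 53 55 54
f 54 55 56
f 54 56 42
f 55 39 57
f 55 57 56
f 56 57 58
f 56 58 42
f 57 39 59
f 57 59 58
f 58 59 60
f 58 60 42
f 59 39 61
f 59 61 60
f 60 61 62
f 60 62 42
f 61 39 63
f 61 63 62
f 62 63 64
f 62 64 42
f 63 39 40
f 63 40 64
f 64 40 41
f 64 41 42
f 65 102 81
f 102 76 105
f 81 105 70
f 102 105 81
f 65 81 77
f 81 70 82
f 77 82 66
f 81 82 77
f 65 77 86
f 77 66 87
f 86 87 72
f 77 87 86
f 65 86 98
f 86 72 101
f 98 101 75
f 86 101 98
f 65 98 102
f 98 75 106
f 102 106 76
f 98 106 102
f 66 82 93
f 82 70 96
f 93 96 74
f 82 96 93
f 70 105 83
f 105 76 104
f 83 104 69
f 105 104 83
f 76 106 103
f 106 75 99
f 103 99 67
f 106 99 103
f 75 101 100
f 101 72 88
f 100 88 71
f 101 88 100
f 72 87 92
f 87 66 89
f 92 89 73
f 87 89 92
f 68 94 80
f 94 74 95
f 80 95 69
f 94 95 80
f 68 80 78
f 80 69 79
f 78 79 67
f 80 79 78
f 68 78 85
f 78 67 84
f 85 84 71
f 78 84 85
f 68 85 90
f 85 71 91
f 90 91 73
f 85 91 90
f 68 90 94
f 90 73 97
f 94 97 74
f 90 97 94
f 69 95 83
f 95 74 96
f 83 96 70
f 95 96 83
f 67 79 103
f 79 69 104
f 103 104 76
f 79 104 103
f 71 84 100
f 84 67 99
f 100 99 75
f 84 99 100
f 73 91 92
f 91 71 88
f 92 88 72
f 91 88 92
f 74 97 93
f 97 73 89
f 93 89 66
f 97 89 93



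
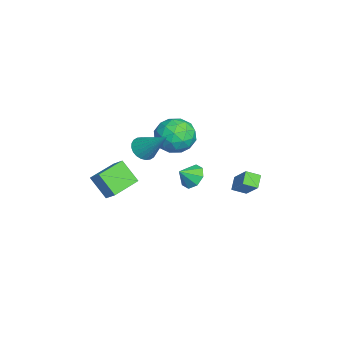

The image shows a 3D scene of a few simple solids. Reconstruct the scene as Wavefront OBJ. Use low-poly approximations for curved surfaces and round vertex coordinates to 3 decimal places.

v -0.569 -1.961 -0.585
v -0.154 -1.6 -1.152
v 0.329 -0.719 0.865
v -0.408 -1.426 -1.143
v -0.687 -1.333 -1.05
v -0.948 -1.336 -0.886
v -1.151 -1.434 -0.676
v -1.266 -1.612 -0.452
v -1.274 -1.844 -0.249
v -1.176 -2.093 -0.096
v -0.985 -2.322 -0.018
v -0.731 -2.496 -0.027
v -0.452 -2.589 -0.12
v -0.191 -2.586 -0.284
v 0.012 -2.488 -0.494
v 0.127 -2.31 -0.718
v 0.136 -2.078 -0.921
v 0.037 -1.829 -1.074
v -0.886 0.586 -2.919
v -0.386 1.174 -2.587
v -0.494 -0.106 -2.281
v -0.952 1.133 -2.285
v -1.479 0.772 -2.354
v -1.659 0.302 -2.754
v -1.386 -0.001 -3.251
v -0.82 0.04 -3.553
v -0.293 0.401 -3.484
v -0.113 0.871 -3.084
v 1.035 -2.636 -2.294
v 0.514 -3.48 -1.103
v 1.493 -2.142 -1.743
v 0.972 -2.986 -0.553
v 2.448 -3.754 -2.467
v 1.927 -4.598 -1.277
v 2.906 -3.26 -1.917
v 2.385 -4.104 -0.726
v -3.217 -0.202 -0.636
v -2.57 0.464 0.171
v -1.57 -1.204 -1.131
v -0.923 -0.538 -0.324
v -1.756 -1.35 0.076
v -2.774 -0.731 0.382
v -1.366 -0.009 -1.342
v -2.384 0.61 -1.036
v -1.426 0.583 -0.265
v -1.667 -0.246 0.611
v -2.473 -0.494 -1.571
v -2.714 -1.323 -0.695
v -3.038 0.219 -0.189
v -1.102 -0.959 -0.771
v -1.592 -1.436 -0.536
v -1.211 -1.045 -0.061
v -3.158 -0.483 -0.065
v -2.778 -0.092 0.409
v -2.299 -1.159 0.353
v -1.362 -0.648 -1.369
v -0.982 -0.257 -0.895
v -2.929 0.305 -0.899
v -2.548 0.696 -0.424
v -1.841 0.419 -1.313
v -1.985 0.68 0.029
v -1.017 0.091 -0.262
v -1.278 0.402 -0.86
v -1.876 0.766 -0.68
v -2.127 0.193 0.544
v -1.159 -0.396 0.253
v -1.648 -0.874 0.488
v -2.247 -0.51 0.668
v -1.454 0.263 0.288
v -2.981 -0.344 -1.213
v -2.013 -0.933 -1.504
v -1.893 -0.23 -1.628
v -2.492 0.134 -1.448
v -3.123 -0.831 -0.698
v -2.155 -1.42 -0.989
v -2.264 -1.506 -0.28
v -2.862 -1.142 -0.1
v -2.686 -1.003 -1.248
v 2.458 2.806 -0.708
v 3.337 3.374 0.325
v 2.368 3.568 -1.05
v 3.246 4.136 -0.016
v 3.134 2.664 -1.204
v 4.012 3.232 -0.17
v 3.043 3.426 -1.545
v 3.922 3.994 -0.512
f 2 1 4
f 2 4 3
f 4 1 5
f 4 5 3
f 5 1 6
f 5 6 3
f 6 1 7
f 6 7 3
f 7 1 8
f 7 8 3
f 8 1 9
f 8 9 3
f 9 1 10
f 9 10 3
f 10 1 11
f 10 11 3
f 11 1 12
f 11 12 3
f 12 1 13
f 12 13 3
f 13 1 14
f 13 14 3
f 14 1 15
f 14 15 3
f 15 1 16
f 15 16 3
f 16 1 17
f 16 17 3
f 17 1 18
f 17 18 3
f 18 1 2
f 18 2 3
f 20 19 22
f 20 22 21
f 22 19 23
f 22 23 21
f 23 19 24
f 23 24 21
f 24 19 25
f 24 25 21
f 25 19 26
f 25 26 21
f 26 19 27
f 26 27 21
f 27 19 28
f 27 28 21
f 28 19 20
f 28 20 21
f 30 32 29
f 33 30 29
f 29 32 31
f 31 33 29
f 30 36 32
f 34 30 33
f 34 36 30
f 32 36 31
f 35 33 31
f 31 36 35
f 35 34 33
f 36 34 35
f 37 74 53
f 74 48 77
f 53 77 42
f 74 77 53
f 37 53 49
f 53 42 54
f 49 54 38
f 53 54 49
f 37 49 58
f 49 38 59
f 58 59 44
f 49 59 58
f 37 58 70
f 58 44 73
f 70 73 47
f 58 73 70
f 37 70 74
f 70 47 78
f 74 78 48
f 70 78 74
f 38 54 65
f 54 42 68
f 65 68 46
f 54 68 65
f 42 77 55
f 77 48 76
f 55 76 41
f 77 76 55
f 48 78 75
f 78 47 71
f 75 71 39
f 78 71 75
f 47 73 72
f 73 44 60
f 72 60 43
f 73 60 72
f 44 59 64
f 59 38 61
f 64 61 45
f 59 61 64
f 40 66 52
f 66 46 67
f 52 67 41
f 66 67 52
f 40 52 50
f 52 41 51
f 50 51 39
f 52 51 50
f 40 50 57
f 50 39 56
f 57 56 43
f 50 56 57
f 40 57 62
f 57 43 63
f 62 63 45
f 57 63 62
f 40 62 66
f 62 45 69
f 66 69 46
f 62 69 66
f 41 67 55
f 67 46 68
f 55 68 42
f 67 68 55
f 39 51 75
f 51 41 76
f 75 76 48
f 51 76 75
f 43 56 72
f 56 39 71
f 72 71 47
f 56 71 72
f 45 63 64
f 63 43 60
f 64 60 44
f 63 60 64
f 46 69 65
f 69 45 61
f 65 61 38
f 69 61 65
f 80 82 79
f 83 80 79
f 79 82 81
f 81 83 79
f 80 86 82
f 84 80 83
f 84 86 80
f 82 86 81
f 85 83 81
f 81 86 85
f 85 84 83
f 86 84 85



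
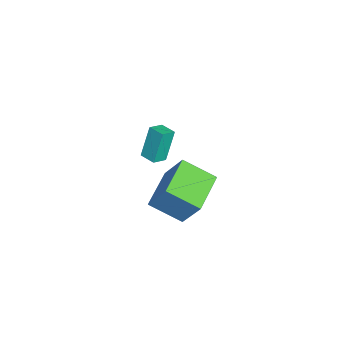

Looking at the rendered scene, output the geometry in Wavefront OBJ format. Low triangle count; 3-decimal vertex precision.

v -1.871 -0.053 0.009
v -2.375 0.302 1.764
v -2.512 0.443 -0.276
v -3.017 0.799 1.478
v -1.323 0.661 0.022
v -1.828 1.017 1.776
v -1.965 1.158 -0.264
v -2.469 1.513 1.491
v 2.145 3.364 1.415
v 2.024 1.771 2.348
v 2.717 4.268 3.034
v 2.596 2.675 3.967
v 4.204 2.925 0.933
v 4.083 1.332 1.866
v 4.776 3.829 2.552
v 4.655 2.236 3.485
f 2 4 1
f 5 2 1
f 1 4 3
f 3 5 1
f 2 8 4
f 6 2 5
f 6 8 2
f 4 8 3
f 7 5 3
f 3 8 7
f 7 6 5
f 8 6 7
f 10 12 9
f 13 10 9
f 9 12 11
f 11 13 9
f 10 16 12
f 14 10 13
f 14 16 10
f 12 16 11
f 15 13 11
f 11 16 15
f 15 14 13
f 16 14 15



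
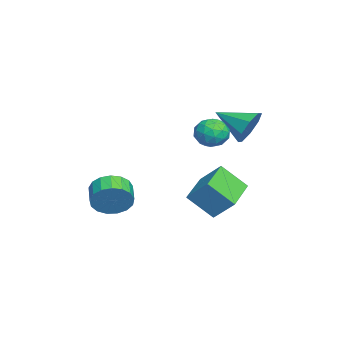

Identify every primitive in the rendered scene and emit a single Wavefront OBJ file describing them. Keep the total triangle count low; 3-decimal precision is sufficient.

v -0.833 0.323 -1.587
v -0.354 1.356 -0.463
v -0.711 1.633 -2.844
v -0.233 2.667 -1.72
v 1.233 -0.227 -1.96
v 1.711 0.807 -0.836
v 1.354 1.084 -3.217
v 1.833 2.117 -2.093
v -0.334 2.739 2.152
v 0.268 2.197 1.407
v -0.926 1.041 2.908
v 0.698 2.361 2.112
v 0.524 2.746 2.84
v -0.152 3.126 3.165
v -0.935 3.28 2.897
v -1.366 3.117 2.192
v -1.192 2.732 1.464
v -0.516 2.351 1.139
v 4.087 -3.488 -1.066
v 4.461 -3.932 -0.203
v 3.407 -4.097 0.168
v 3.033 -3.652 -0.694
v 4.428 -3.45 -0.084
v 3.373 -3.615 0.288
v 4.316 -2.977 -0.189
v 3.262 -3.142 0.182
v 4.153 -2.62 -0.496
v 3.098 -2.785 -0.124
v 3.974 -2.462 -0.933
v 2.92 -2.627 -0.561
v 3.821 -2.539 -1.4
v 2.767 -2.704 -1.028
v 3.729 -2.834 -1.791
v 2.675 -2.998 -1.419
v 3.719 -3.278 -2.016
v 2.665 -3.443 -1.644
v 3.794 -3.77 -2.023
v 2.739 -3.935 -1.651
v 3.935 -4.197 -1.811
v 2.881 -4.362 -1.439
v 4.112 -4.462 -1.428
v 3.058 -4.627 -1.056
v 4.283 -4.504 -0.962
v 3.228 -4.669 -0.591
v 4.409 -4.313 -0.52
v 3.354 -4.477 -0.149
v 2.533 1.826 2.907
v 2.974 1.271 2.329
v 1.526 0.769 3.151
v 1.967 0.214 2.573
v 2.347 0.434 3.376
v 2.969 1.087 3.225
v 1.531 0.953 2.255
v 2.153 1.606 2.104
v 2.355 0.731 1.926
v 2.859 0.411 2.619
v 1.641 1.629 2.861
v 2.145 1.309 3.554
v 2.842 1.641 2.596
v 1.658 0.399 2.884
v 1.881 0.528 3.356
v 2.14 0.202 3.016
v 2.839 1.533 3.123
v 3.099 1.207 2.783
v 2.73 0.715 3.399
v 1.401 0.833 2.697
v 1.661 0.507 2.357
v 2.36 1.838 2.464
v 2.619 1.512 2.124
v 1.77 1.325 2.081
v 2.737 0.998 2.02
v 2.145 0.377 2.164
v 1.889 0.811 1.977
v 2.255 1.195 1.888
v 3.034 0.809 2.427
v 2.442 0.188 2.571
v 2.665 0.318 3.043
v 3.031 0.701 2.954
v 2.67 0.492 2.19
v 2.058 1.852 2.909
v 1.466 1.231 3.053
v 1.469 1.339 2.526
v 1.835 1.722 2.437
v 2.355 1.663 3.316
v 1.763 1.042 3.46
v 2.245 0.845 3.592
v 2.611 1.229 3.503
v 1.83 1.548 3.29
f 2 4 1
f 5 2 1
f 1 4 3
f 3 5 1
f 2 8 4
f 6 2 5
f 6 8 2
f 4 8 3
f 7 5 3
f 3 8 7
f 7 6 5
f 8 6 7
f 10 9 12
f 10 12 11
f 12 9 13
f 12 13 11
f 13 9 14
f 13 14 11
f 14 9 15
f 14 15 11
f 15 9 16
f 15 16 11
f 16 9 17
f 16 17 11
f 17 9 18
f 17 18 11
f 18 9 10
f 18 10 11
f 20 19 23
f 20 23 21
f 21 23 24
f 21 24 22
f 23 19 25
f 23 25 24
f 24 25 26
f 24 26 22
f 25 19 27
f 25 27 26
f 26 27 28
f 26 28 22
f 27 19 29
f 27 29 28
f 28 29 30
f 28 30 22
f 29 19 31
f 29 31 30
f 30 31 32
f 30 32 22
f 31 19 33
f 31 33 32
f 32 33 34
f 32 34 22
f 33 19 35
f 33 35 34
f 34 35 36
f 34 36 22
f 35 19 37
f 35 37 36
f 36 37 38
f 36 38 22
f 37 19 39
f 37 39 38
f 38 39 40
f 38 40 22
f 39 19 41
f 39 41 40
f 40 41 42
f 40 42 22
f 41 19 43
f 41 43 42
f 42 43 44
f 42 44 22
f 43 19 45
f 43 45 44
f 44 45 46
f 44 46 22
f 45 19 20
f 45 20 46
f 46 20 21
f 46 21 22
f 47 84 63
f 84 58 87
f 63 87 52
f 84 87 63
f 47 63 59
f 63 52 64
f 59 64 48
f 63 64 59
f 47 59 68
f 59 48 69
f 68 69 54
f 59 69 68
f 47 68 80
f 68 54 83
f 80 83 57
f 68 83 80
f 47 80 84
f 80 57 88
f 84 88 58
f 80 88 84
f 48 64 75
f 64 52 78
f 75 78 56
f 64 78 75
f 52 87 65
f 87 58 86
f 65 86 51
f 87 86 65
f 58 88 85
f 88 57 81
f 85 81 49
f 88 81 85
f 57 83 82
f 83 54 70
f 82 70 53
f 83 70 82
f 54 69 74
f 69 48 71
f 74 71 55
f 69 71 74
f 50 76 62
f 76 56 77
f 62 77 51
f 76 77 62
f 50 62 60
f 62 51 61
f 60 61 49
f 62 61 60
f 50 60 67
f 60 49 66
f 67 66 53
f 60 66 67
f 50 67 72
f 67 53 73
f 72 73 55
f 67 73 72
f 50 72 76
f 72 55 79
f 76 79 56
f 72 79 76
f 51 77 65
f 77 56 78
f 65 78 52
f 77 78 65
f 49 61 85
f 61 51 86
f 85 86 58
f 61 86 85
f 53 66 82
f 66 49 81
f 82 81 57
f 66 81 82
f 55 73 74
f 73 53 70
f 74 70 54
f 73 70 74
f 56 79 75
f 79 55 71
f 75 71 48
f 79 71 75



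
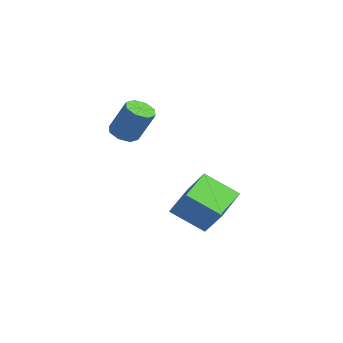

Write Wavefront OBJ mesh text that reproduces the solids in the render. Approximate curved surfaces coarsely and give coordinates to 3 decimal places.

v 1.829 1.546 -3.277
v 0.72 2.727 -2.7
v 2.675 2.821 -4.263
v 1.566 4.003 -3.686
v 2.934 1.897 -1.874
v 1.825 3.079 -1.297
v 3.78 3.173 -2.86
v 2.671 4.354 -2.283
v 0.17 0.123 0.804
v 0.516 0.641 0.483
v 1.075 1.215 2.016
v 0.73 0.697 2.336
v 0.015 0.778 0.615
v 0.574 1.353 2.147
v -0.395 0.532 0.856
v 0.164 1.107 2.389
v -0.474 0.046 1.067
v 0.086 0.62 2.6
v -0.175 -0.395 1.124
v 0.384 0.179 2.657
v 0.326 -0.533 0.993
v 0.885 0.042 2.525
v 0.736 -0.287 0.751
v 1.295 0.288 2.284
v 0.814 0.2 0.54
v 1.374 0.774 2.073
f 2 4 1
f 5 2 1
f 1 4 3
f 3 5 1
f 2 8 4
f 6 2 5
f 6 8 2
f 4 8 3
f 7 5 3
f 3 8 7
f 7 6 5
f 8 6 7
f 10 9 13
f 10 13 11
f 11 13 14
f 11 14 12
f 13 9 15
f 13 15 14
f 14 15 16
f 14 16 12
f 15 9 17
f 15 17 16
f 16 17 18
f 16 18 12
f 17 9 19
f 17 19 18
f 18 19 20
f 18 20 12
f 19 9 21
f 19 21 20
f 20 21 22
f 20 22 12
f 21 9 23
f 21 23 22
f 22 23 24
f 22 24 12
f 23 9 25
f 23 25 24
f 24 25 26
f 24 26 12
f 25 9 10
f 25 10 26
f 26 10 11
f 26 11 12



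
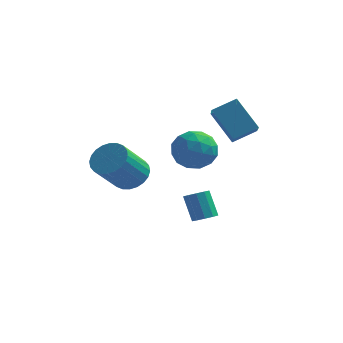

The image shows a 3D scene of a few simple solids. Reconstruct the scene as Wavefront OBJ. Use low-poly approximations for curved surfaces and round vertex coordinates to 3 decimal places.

v -2.138 -1.734 -0.55
v -1.633 -1.242 0.072
v -2.257 -2.494 1.571
v -2.762 -2.986 0.95
v -1.954 -1.066 0.085
v -2.578 -2.317 1.584
v -2.303 -0.991 0.002
v -2.927 -2.243 1.501
v -2.627 -1.03 -0.165
v -3.251 -2.281 1.334
v -2.877 -1.176 -0.391
v -3.501 -2.427 1.108
v -3.014 -1.406 -0.641
v -3.638 -2.658 0.858
v -3.018 -1.687 -0.877
v -3.642 -2.939 0.622
v -2.888 -1.975 -1.063
v -3.512 -3.227 0.436
v -2.643 -2.226 -1.171
v -3.267 -3.478 0.328
v -2.322 -2.403 -1.184
v -2.946 -3.654 0.315
v -1.973 -2.477 -1.101
v -2.597 -3.729 0.398
v -1.649 -2.439 -0.934
v -2.273 -3.69 0.565
v -1.399 -2.293 -0.708
v -2.023 -3.544 0.791
v -1.262 -2.062 -0.458
v -1.886 -3.314 1.041
v -1.258 -1.781 -0.222
v -1.882 -3.033 1.277
v -1.388 -1.493 -0.036
v -2.012 -2.745 1.463
v 1.791 0.792 0.719
v 2.163 -0.573 1.605
v 0.659 1.373 2.089
v 1.031 0.008 2.976
v 2.769 1.412 1.264
v 3.141 0.047 2.151
v 1.637 1.993 2.635
v 2.009 0.628 3.521
v 0.94 -0.656 -3.47
v 1.434 -0.268 -3.414
v 0.893 0.244 -2.194
v 0.4 -0.144 -2.25
v 1.157 -0.082 -3.615
v 0.616 0.43 -2.394
v 0.797 -0.115 -3.761
v 0.256 0.396 -2.54
v 0.492 -0.355 -3.795
v -0.049 0.157 -2.574
v 0.358 -0.709 -3.706
v -0.182 -0.198 -2.485
v 0.447 -1.044 -3.526
v -0.094 -0.532 -2.306
v 0.724 -1.23 -3.326
v 0.183 -0.718 -2.105
v 1.084 -1.196 -3.18
v 0.543 -0.685 -1.959
v 1.389 -0.957 -3.146
v 0.848 -0.445 -1.925
v 1.522 -0.602 -3.235
v 0.982 -0.091 -2.014
v 1.325 -2.765 1.321
v 1.927 -3.617 1.567
v 0.333 -3.063 2.713
v 0.935 -3.915 2.959
v 1.342 -2.927 3.048
v 1.955 -2.742 2.188
v 0.305 -3.938 2.092
v 0.918 -3.753 1.232
v 1.297 -4.342 2.044
v 1.938 -3.717 2.635
v 0.322 -2.963 1.645
v 0.963 -2.338 2.236
v 1.713 -3.164 1.322
v 0.547 -3.516 2.958
v 0.786 -2.935 3.011
v 1.14 -3.436 3.155
v 1.729 -2.65 1.687
v 2.084 -3.151 1.831
v 1.74 -2.746 2.702
v 0.176 -3.529 2.449
v 0.531 -4.03 2.593
v 1.12 -3.244 1.125
v 1.474 -3.745 1.269
v 0.52 -3.934 1.578
v 1.697 -4.091 1.747
v 1.114 -4.267 2.565
v 0.743 -4.28 2.055
v 1.104 -4.171 1.55
v 2.074 -3.724 2.094
v 1.491 -3.9 2.913
v 1.73 -3.319 2.965
v 2.09 -3.21 2.459
v 1.703 -4.15 2.375
v 0.769 -2.78 1.367
v 0.186 -2.956 2.186
v 0.17 -3.47 1.821
v 0.53 -3.361 1.315
v 1.146 -2.413 1.715
v 0.563 -2.589 2.533
v 1.156 -2.509 2.73
v 1.517 -2.4 2.225
v 0.557 -2.53 1.905
f 2 1 5
f 2 5 3
f 3 5 6
f 3 6 4
f 5 1 7
f 5 7 6
f 6 7 8
f 6 8 4
f 7 1 9
f 7 9 8
f 8 9 10
f 8 10 4
f 9 1 11
f 9 11 10
f 10 11 12
f 10 12 4
f 11 1 13
f 11 13 12
f 12 13 14
f 12 14 4
f 13 1 15
f 13 15 14
f 14 15 16
f 14 16 4
f 15 1 17
f 15 17 16
f 16 17 18
f 16 18 4
f 17 1 19
f 17 19 18
f 18 19 20
f 18 20 4
f 19 1 21
f 19 21 20
f 20 21 22
f 20 22 4
f 21 1 23
f 21 23 22
f 22 23 24
f 22 24 4
f 23 1 25
f 23 25 24
f 24 25 26
f 24 26 4
f 25 1 27
f 25 27 26
f 26 27 28
f 26 28 4
f 27 1 29
f 27 29 28
f 28 29 30
f 28 30 4
f 29 1 31
f 29 31 30
f 30 31 32
f 30 32 4
f 31 1 33
f 31 33 32
f 32 33 34
f 32 34 4
f 33 1 2
f 33 2 34
f 34 2 3
f 34 3 4
f 36 38 35
f 39 36 35
f 35 38 37
f 37 39 35
f 36 42 38
f 40 36 39
f 40 42 36
f 38 42 37
f 41 39 37
f 37 42 41
f 41 40 39
f 42 40 41
f 44 43 47
f 44 47 45
f 45 47 48
f 45 48 46
f 47 43 49
f 47 49 48
f 48 49 50
f 48 50 46
f 49 43 51
f 49 51 50
f 50 51 52
f 50 52 46
f 51 43 53
f 51 53 52
f 52 53 54
f 52 54 46
f 53 43 55
f 53 55 54
f 54 55 56
f 54 56 46
f 55 43 57
f 55 57 56
f 56 57 58
f 56 58 46
f 57 43 59
f 57 59 58
f 58 59 60
f 58 60 46
f 59 43 61
f 59 61 60
f 60 61 62
f 60 62 46
f 61 43 63
f 61 63 62
f 62 63 64
f 62 64 46
f 63 43 44
f 63 44 64
f 64 44 45
f 64 45 46
f 65 102 81
f 102 76 105
f 81 105 70
f 102 105 81
f 65 81 77
f 81 70 82
f 77 82 66
f 81 82 77
f 65 77 86
f 77 66 87
f 86 87 72
f 77 87 86
f 65 86 98
f 86 72 101
f 98 101 75
f 86 101 98
f 65 98 102
f 98 75 106
f 102 106 76
f 98 106 102
f 66 82 93
f 82 70 96
f 93 96 74
f 82 96 93
f 70 105 83
f 105 76 104
f 83 104 69
f 105 104 83
f 76 106 103
f 106 75 99
f 103 99 67
f 106 99 103
f 75 101 100
f 101 72 88
f 100 88 71
f 101 88 100
f 72 87 92
f 87 66 89
f 92 89 73
f 87 89 92
f 68 94 80
f 94 74 95
f 80 95 69
f 94 95 80
f 68 80 78
f 80 69 79
f 78 79 67
f 80 79 78
f 68 78 85
f 78 67 84
f 85 84 71
f 78 84 85
f 68 85 90
f 85 71 91
f 90 91 73
f 85 91 90
f 68 90 94
f 90 73 97
f 94 97 74
f 90 97 94
f 69 95 83
f 95 74 96
f 83 96 70
f 95 96 83
f 67 79 103
f 79 69 104
f 103 104 76
f 79 104 103
f 71 84 100
f 84 67 99
f 100 99 75
f 84 99 100
f 73 91 92
f 91 71 88
f 92 88 72
f 91 88 92
f 74 97 93
f 97 73 89
f 93 89 66
f 97 89 93



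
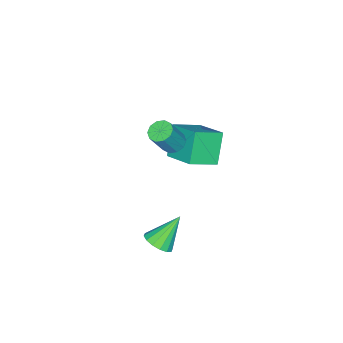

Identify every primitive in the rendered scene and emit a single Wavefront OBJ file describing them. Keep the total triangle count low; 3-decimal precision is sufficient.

v 2.516 0.841 -3.779
v 3.041 0.592 -3.288
v 1.484 1.299 -2.441
v 3.13 0.97 -3.349
v 3.054 1.314 -3.525
v 2.834 1.531 -3.769
v 2.529 1.563 -4.016
v 2.221 1.401 -4.198
v 1.991 1.09 -4.269
v 1.902 0.711 -4.208
v 1.977 0.368 -4.032
v 2.197 0.151 -3.788
v 2.502 0.119 -3.542
v 2.811 0.28 -3.359
v -1.17 -0.919 -0.426
v -0.783 -0.458 -0.574
v -0.043 -0.659 0.739
v -0.43 -1.121 0.886
v -1.08 -0.307 -0.383
v -0.34 -0.509 0.929
v -1.411 -0.391 -0.209
v -0.671 -0.592 1.103
v -1.65 -0.676 -0.118
v -0.91 -0.877 1.194
v -1.706 -1.054 -0.145
v -0.966 -1.256 1.168
v -1.557 -1.381 -0.279
v -0.817 -1.582 1.034
v -1.26 -1.531 -0.469
v -0.52 -1.733 0.843
v -0.929 -1.448 -0.643
v -0.189 -1.649 0.669
v -0.69 -1.163 -0.734
v 0.05 -1.364 0.578
v -0.634 -0.784 -0.708
v 0.106 -0.986 0.605
v -3.173 -2.371 -1.465
v -2.623 -0.729 -0.707
v -4.408 -1.662 -2.102
v -3.858 -0.021 -1.344
v -2.222 -2.019 -2.916
v -1.672 -0.378 -2.158
v -3.457 -1.311 -3.553
v -2.907 0.331 -2.795
f 2 1 4
f 2 4 3
f 4 1 5
f 4 5 3
f 5 1 6
f 5 6 3
f 6 1 7
f 6 7 3
f 7 1 8
f 7 8 3
f 8 1 9
f 8 9 3
f 9 1 10
f 9 10 3
f 10 1 11
f 10 11 3
f 11 1 12
f 11 12 3
f 12 1 13
f 12 13 3
f 13 1 14
f 13 14 3
f 14 1 2
f 14 2 3
f 16 15 19
f 16 19 17
f 17 19 20
f 17 20 18
f 19 15 21
f 19 21 20
f 20 21 22
f 20 22 18
f 21 15 23
f 21 23 22
f 22 23 24
f 22 24 18
f 23 15 25
f 23 25 24
f 24 25 26
f 24 26 18
f 25 15 27
f 25 27 26
f 26 27 28
f 26 28 18
f 27 15 29
f 27 29 28
f 28 29 30
f 28 30 18
f 29 15 31
f 29 31 30
f 30 31 32
f 30 32 18
f 31 15 33
f 31 33 32
f 32 33 34
f 32 34 18
f 33 15 35
f 33 35 34
f 34 35 36
f 34 36 18
f 35 15 16
f 35 16 36
f 36 16 17
f 36 17 18
f 38 40 37
f 41 38 37
f 37 40 39
f 39 41 37
f 38 44 40
f 42 38 41
f 42 44 38
f 40 44 39
f 43 41 39
f 39 44 43
f 43 42 41
f 44 42 43



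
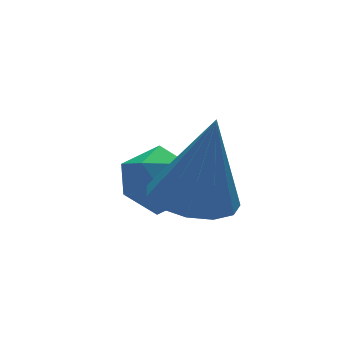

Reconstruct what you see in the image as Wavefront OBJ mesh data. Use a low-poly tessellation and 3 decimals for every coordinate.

v -2.495 2.224 -3.483
v -1.887 2.662 -3.61
v -2.105 2.176 -1.777
v -2.212 2.928 -3.528
v -2.628 2.97 -3.432
v -3.001 2.776 -3.351
v -3.213 2.406 -3.313
v -3.198 1.979 -3.328
v -2.96 1.629 -3.393
v -2.574 1.468 -3.486
v -2.163 1.547 -3.578
v -1.858 1.841 -3.639
v -1.755 2.256 -3.651
v -2.718 3.831 -4.323
v -2.16 4.094 -3.941
v -2.66 2.826 -3.719
v -2.102 3.089 -3.337
v -2.766 3.366 -3.246
v -2.802 3.987 -3.619
v -2.018 2.933 -4.041
v -2.054 3.554 -4.414
v -1.727 3.538 -3.766
v -2.19 3.806 -3.275
v -2.63 3.114 -4.385
v -3.093 3.382 -3.894
f 2 1 4
f 2 4 3
f 4 1 5
f 4 5 3
f 5 1 6
f 5 6 3
f 6 1 7
f 6 7 3
f 7 1 8
f 7 8 3
f 8 1 9
f 8 9 3
f 9 1 10
f 9 10 3
f 10 1 11
f 10 11 3
f 11 1 12
f 11 12 3
f 12 1 13
f 12 13 3
f 13 1 2
f 13 2 3
f 14 25 19
f 14 19 15
f 14 15 21
f 14 21 24
f 14 24 25
f 15 19 23
f 19 25 18
f 25 24 16
f 24 21 20
f 21 15 22
f 17 23 18
f 17 18 16
f 17 16 20
f 17 20 22
f 17 22 23
f 18 23 19
f 16 18 25
f 20 16 24
f 22 20 21
f 23 22 15



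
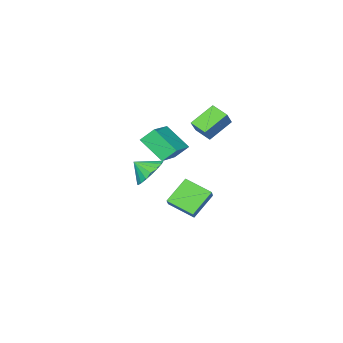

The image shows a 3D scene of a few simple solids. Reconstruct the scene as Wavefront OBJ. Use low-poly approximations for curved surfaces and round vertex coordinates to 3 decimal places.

v -2.134 -0.825 -4.022
v -1.617 -2.32 -3.347
v -1.409 -0.213 -3.224
v -0.891 -1.708 -2.549
v -0.749 -0.892 -5.231
v -0.231 -2.387 -4.556
v -0.023 -0.28 -4.433
v 0.494 -1.775 -3.758
v -0.391 -0.464 1.859
v -1.742 -0.163 2.81
v -0.416 0.564 1.497
v -1.768 0.865 2.448
v 0.328 -0.125 2.772
v -1.024 0.176 3.723
v 0.302 0.903 2.41
v -1.049 1.204 3.361
v 0.838 0.259 1.299
v 1.072 -1.151 2.425
v 2.586 1.09 1.977
v 2.819 -0.32 3.103
v 1.381 -0.26 0.537
v 1.614 -1.67 1.663
v 3.128 0.571 1.215
v 3.362 -0.839 2.341
v 1.235 -2.26 -1.485
v 2.121 -1.65 -1.387
v 1.705 -3.06 -0.755
v 1.841 -1.49 -1.031
v 1.44 -1.482 -0.765
v 1 -1.628 -0.642
v 0.605 -1.9 -0.686
v 0.336 -2.243 -0.888
v 0.245 -2.589 -1.208
v 0.35 -2.87 -1.583
v 0.63 -3.031 -1.939
v 1.03 -3.039 -2.205
v 1.471 -2.893 -2.328
v 1.865 -2.621 -2.285
v 2.135 -2.278 -2.083
v 2.226 -1.932 -1.762
f 2 4 1
f 5 2 1
f 1 4 3
f 3 5 1
f 2 8 4
f 6 2 5
f 6 8 2
f 4 8 3
f 7 5 3
f 3 8 7
f 7 6 5
f 8 6 7
f 10 12 9
f 13 10 9
f 9 12 11
f 11 13 9
f 10 16 12
f 14 10 13
f 14 16 10
f 12 16 11
f 15 13 11
f 11 16 15
f 15 14 13
f 16 14 15
f 18 20 17
f 21 18 17
f 17 20 19
f 19 21 17
f 18 24 20
f 22 18 21
f 22 24 18
f 20 24 19
f 23 21 19
f 19 24 23
f 23 22 21
f 24 22 23
f 26 25 28
f 26 28 27
f 28 25 29
f 28 29 27
f 29 25 30
f 29 30 27
f 30 25 31
f 30 31 27
f 31 25 32
f 31 32 27
f 32 25 33
f 32 33 27
f 33 25 34
f 33 34 27
f 34 25 35
f 34 35 27
f 35 25 36
f 35 36 27
f 36 25 37
f 36 37 27
f 37 25 38
f 37 38 27
f 38 25 39
f 38 39 27
f 39 25 40
f 39 40 27
f 40 25 26
f 40 26 27



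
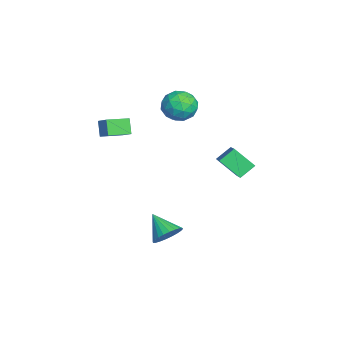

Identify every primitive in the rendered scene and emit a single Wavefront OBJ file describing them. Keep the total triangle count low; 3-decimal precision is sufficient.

v 0.056 -3.85 2.052
v -0.533 -3.947 2.928
v -0.589 -2.62 1.755
v -1.178 -2.717 2.631
v 0.718 -3.383 2.549
v 0.129 -3.48 3.425
v 0.073 -2.153 2.252
v -0.516 -2.25 3.128
v -0.139 2.44 0.072
v -0.559 3.249 0.74
v 0.357 3.546 -0.956
v -0.062 4.355 -0.288
v 1.522 2.545 0.988
v 1.103 3.354 1.656
v 2.019 3.651 -0.04
v 1.599 4.46 0.628
v 2.576 -0.229 -4.25
v 2.977 0.164 -3.496
v 1.504 -1.051 -3.25
v 2.716 0.409 -3.574
v 2.434 0.558 -3.755
v 2.173 0.586 -4.011
v 1.973 0.491 -4.304
v 1.865 0.285 -4.588
v 1.865 0.002 -4.821
v 1.974 -0.317 -4.967
v 2.174 -0.622 -5.003
v 2.435 -0.867 -4.925
v 2.717 -1.016 -4.745
v 2.978 -1.044 -4.488
v 3.178 -0.949 -4.196
v 3.286 -0.744 -3.912
v 3.286 -0.46 -3.679
v 3.177 -0.142 -3.533
v -1.862 0.911 3.998
v -1.273 0.129 3.465
v -3.127 0.831 2.715
v -2.538 0.049 2.182
v -3.022 -0.186 3.158
v -2.24 -0.137 3.951
v -2.16 1.097 2.229
v -1.378 1.146 3.022
v -1.457 0.244 2.372
v -1.99 -0.549 2.946
v -2.41 1.509 3.234
v -2.943 0.716 3.808
v -1.457 0.527 3.844
v -2.943 0.433 2.336
v -3.228 0.295 2.909
v -2.882 -0.165 2.596
v -2.025 0.371 4.13
v -1.679 -0.089 3.817
v -2.707 -0.274 3.636
v -2.721 1.049 2.363
v -2.375 0.589 2.05
v -1.518 1.125 3.584
v -1.172 0.665 3.271
v -1.693 1.234 2.544
v -1.218 0.135 2.889
v -1.962 0.088 2.134
v -1.739 0.704 2.162
v -1.28 0.732 2.628
v -1.532 -0.331 3.226
v -2.275 -0.378 2.472
v -2.56 -0.516 3.046
v -2.1 -0.487 3.512
v -1.64 -0.264 2.584
v -2.125 1.338 3.708
v -2.868 1.291 2.954
v -2.3 1.447 2.668
v -1.84 1.476 3.134
v -2.438 0.872 4.046
v -3.182 0.825 3.291
v -3.12 0.228 3.552
v -2.661 0.256 4.018
v -2.76 1.224 3.596
f 2 4 1
f 5 2 1
f 1 4 3
f 3 5 1
f 2 8 4
f 6 2 5
f 6 8 2
f 4 8 3
f 7 5 3
f 3 8 7
f 7 6 5
f 8 6 7
f 10 12 9
f 13 10 9
f 9 12 11
f 11 13 9
f 10 16 12
f 14 10 13
f 14 16 10
f 12 16 11
f 15 13 11
f 11 16 15
f 15 14 13
f 16 14 15
f 18 17 20
f 18 20 19
f 20 17 21
f 20 21 19
f 21 17 22
f 21 22 19
f 22 17 23
f 22 23 19
f 23 17 24
f 23 24 19
f 24 17 25
f 24 25 19
f 25 17 26
f 25 26 19
f 26 17 27
f 26 27 19
f 27 17 28
f 27 28 19
f 28 17 29
f 28 29 19
f 29 17 30
f 29 30 19
f 30 17 31
f 30 31 19
f 31 17 32
f 31 32 19
f 32 17 33
f 32 33 19
f 33 17 34
f 33 34 19
f 34 17 18
f 34 18 19
f 35 72 51
f 72 46 75
f 51 75 40
f 72 75 51
f 35 51 47
f 51 40 52
f 47 52 36
f 51 52 47
f 35 47 56
f 47 36 57
f 56 57 42
f 47 57 56
f 35 56 68
f 56 42 71
f 68 71 45
f 56 71 68
f 35 68 72
f 68 45 76
f 72 76 46
f 68 76 72
f 36 52 63
f 52 40 66
f 63 66 44
f 52 66 63
f 40 75 53
f 75 46 74
f 53 74 39
f 75 74 53
f 46 76 73
f 76 45 69
f 73 69 37
f 76 69 73
f 45 71 70
f 71 42 58
f 70 58 41
f 71 58 70
f 42 57 62
f 57 36 59
f 62 59 43
f 57 59 62
f 38 64 50
f 64 44 65
f 50 65 39
f 64 65 50
f 38 50 48
f 50 39 49
f 48 49 37
f 50 49 48
f 38 48 55
f 48 37 54
f 55 54 41
f 48 54 55
f 38 55 60
f 55 41 61
f 60 61 43
f 55 61 60
f 38 60 64
f 60 43 67
f 64 67 44
f 60 67 64
f 39 65 53
f 65 44 66
f 53 66 40
f 65 66 53
f 37 49 73
f 49 39 74
f 73 74 46
f 49 74 73
f 41 54 70
f 54 37 69
f 70 69 45
f 54 69 70
f 43 61 62
f 61 41 58
f 62 58 42
f 61 58 62
f 44 67 63
f 67 43 59
f 63 59 36
f 67 59 63

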